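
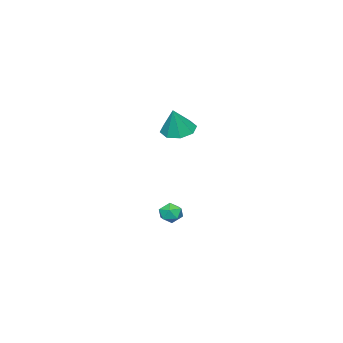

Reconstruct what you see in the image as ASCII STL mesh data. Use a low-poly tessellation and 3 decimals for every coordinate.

solid 
facet normal -0.400 -0.070 -0.914
outer loop
vertex -1.944 -2.235 2.769
vertex -2.794 -2.135 3.133
vertex -2.146 -1.554 2.805
endloop
endfacet
facet normal 0.956 0.279 0.085
outer loop
vertex -1.944 -2.235 2.769
vertex -2.146 -1.554 2.805
vertex -2.166 -2.025 4.567
endloop
endfacet
facet normal -0.399 -0.071 -0.914
outer loop
vertex -2.146 -1.554 2.805
vertex -2.794 -2.135 3.133
vertex -2.728 -1.213 3.033
endloop
endfacet
facet normal 0.556 0.801 0.221
outer loop
vertex -2.146 -1.554 2.805
vertex -2.728 -1.213 3.033
vertex -2.166 -2.025 4.567
endloop
endfacet
facet normal -0.399 -0.071 -0.914
outer loop
vertex -2.728 -1.213 3.033
vertex -2.794 -2.135 3.133
vertex -3.348 -1.413 3.319
endloop
endfacet
facet normal -0.059 0.873 0.484
outer loop
vertex -2.728 -1.213 3.033
vertex -3.348 -1.413 3.319
vertex -2.166 -2.025 4.567
endloop
endfacet
facet normal -0.399 -0.070 -0.914
outer loop
vertex -3.348 -1.413 3.319
vertex -2.794 -2.135 3.133
vertex -3.644 -2.035 3.496
endloop
endfacet
facet normal -0.525 0.455 0.720
outer loop
vertex -3.348 -1.413 3.319
vertex -3.644 -2.035 3.496
vertex -2.166 -2.025 4.567
endloop
endfacet
facet normal -0.399 -0.070 -0.914
outer loop
vertex -3.644 -2.035 3.496
vertex -2.794 -2.135 3.133
vertex -3.441 -2.717 3.46
endloop
endfacet
facet normal -0.572 -0.212 0.792
outer loop
vertex -3.644 -2.035 3.496
vertex -3.441 -2.717 3.46
vertex -2.166 -2.025 4.567
endloop
endfacet
facet normal -0.399 -0.070 -0.914
outer loop
vertex -3.441 -2.717 3.46
vertex -2.794 -2.135 3.133
vertex -2.859 -3.058 3.232
endloop
endfacet
facet normal -0.172 -0.734 0.657
outer loop
vertex -3.441 -2.717 3.46
vertex -2.859 -3.058 3.232
vertex -2.166 -2.025 4.567
endloop
endfacet
facet normal -0.399 -0.070 -0.914
outer loop
vertex -2.859 -3.058 3.232
vertex -2.794 -2.135 3.133
vertex -2.239 -2.858 2.946
endloop
endfacet
facet normal 0.442 -0.806 0.394
outer loop
vertex -2.859 -3.058 3.232
vertex -2.239 -2.858 2.946
vertex -2.166 -2.025 4.567
endloop
endfacet
facet normal -0.400 -0.070 -0.914
outer loop
vertex -2.239 -2.858 2.946
vertex -2.794 -2.135 3.133
vertex -1.944 -2.235 2.769
endloop
endfacet
facet normal 0.909 -0.386 0.157
outer loop
vertex -2.239 -2.858 2.946
vertex -1.944 -2.235 2.769
vertex -2.166 -2.025 4.567
endloop
endfacet
facet normal 0.165 0.409 0.898
outer loop
vertex -3.804 -2.66 -2.72
vertex -3.719 -3.302 -2.443
vertex -3.164 -2.955 -2.703
endloop
endfacet
facet normal 0.380 0.846 0.375
outer loop
vertex -3.804 -2.66 -2.72
vertex -3.164 -2.955 -2.703
vertex -3.376 -2.605 -3.277
endloop
endfacet
facet normal -0.182 0.982 -0.043
outer loop
vertex -3.804 -2.66 -2.72
vertex -3.376 -2.605 -3.277
vertex -4.062 -2.736 -3.371
endloop
endfacet
facet normal -0.745 0.629 0.222
outer loop
vertex -3.804 -2.66 -2.72
vertex -4.062 -2.736 -3.371
vertex -4.273 -3.167 -2.856
endloop
endfacet
facet normal -0.530 0.276 0.802
outer loop
vertex -3.804 -2.66 -2.72
vertex -4.273 -3.167 -2.856
vertex -3.719 -3.302 -2.443
endloop
endfacet
facet normal 0.866 0.499 -0.016
outer loop
vertex -3.376 -2.605 -3.277
vertex -3.164 -2.955 -2.703
vertex -3.027 -3.213 -3.344
endloop
endfacet
facet normal 0.518 -0.207 0.830
outer loop
vertex -3.164 -2.955 -2.703
vertex -3.719 -3.302 -2.443
vertex -3.238 -3.644 -2.829
endloop
endfacet
facet normal -0.606 -0.422 0.675
outer loop
vertex -3.719 -3.302 -2.443
vertex -4.273 -3.167 -2.856
vertex -3.924 -3.775 -2.923
endloop
endfacet
facet normal -0.953 0.151 -0.264
outer loop
vertex -4.273 -3.167 -2.856
vertex -4.062 -2.736 -3.371
vertex -4.136 -3.425 -3.497
endloop
endfacet
facet normal -0.043 0.721 -0.692
outer loop
vertex -4.062 -2.736 -3.371
vertex -3.376 -2.605 -3.277
vertex -3.581 -3.078 -3.757
endloop
endfacet
facet normal 0.745 -0.629 -0.222
outer loop
vertex -3.496 -3.72 -3.48
vertex -3.027 -3.213 -3.344
vertex -3.238 -3.644 -2.829
endloop
endfacet
facet normal 0.182 -0.982 0.043
outer loop
vertex -3.496 -3.72 -3.48
vertex -3.238 -3.644 -2.829
vertex -3.924 -3.775 -2.923
endloop
endfacet
facet normal -0.380 -0.846 -0.375
outer loop
vertex -3.496 -3.72 -3.48
vertex -3.924 -3.775 -2.923
vertex -4.136 -3.425 -3.497
endloop
endfacet
facet normal -0.165 -0.409 -0.898
outer loop
vertex -3.496 -3.72 -3.48
vertex -4.136 -3.425 -3.497
vertex -3.581 -3.078 -3.757
endloop
endfacet
facet normal 0.530 -0.276 -0.802
outer loop
vertex -3.496 -3.72 -3.48
vertex -3.581 -3.078 -3.757
vertex -3.027 -3.213 -3.344
endloop
endfacet
facet normal 0.953 -0.151 0.264
outer loop
vertex -3.238 -3.644 -2.829
vertex -3.027 -3.213 -3.344
vertex -3.164 -2.955 -2.703
endloop
endfacet
facet normal 0.043 -0.721 0.692
outer loop
vertex -3.924 -3.775 -2.923
vertex -3.238 -3.644 -2.829
vertex -3.719 -3.302 -2.443
endloop
endfacet
facet normal -0.866 -0.499 0.016
outer loop
vertex -4.136 -3.425 -3.497
vertex -3.924 -3.775 -2.923
vertex -4.273 -3.167 -2.856
endloop
endfacet
facet normal -0.518 0.207 -0.830
outer loop
vertex -3.581 -3.078 -3.757
vertex -4.136 -3.425 -3.497
vertex -4.062 -2.736 -3.371
endloop
endfacet
facet normal 0.606 0.422 -0.675
outer loop
vertex -3.027 -3.213 -3.344
vertex -3.581 -3.078 -3.757
vertex -3.376 -2.605 -3.277
endloop
endfacet

endsolid


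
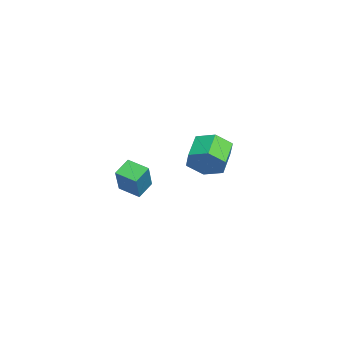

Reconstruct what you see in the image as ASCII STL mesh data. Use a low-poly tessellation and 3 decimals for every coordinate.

solid 
facet normal -0.599 0.099 -0.795
outer loop
vertex 1.973 -2.735 0.087
vertex 2.489 -1.915 -0.2
vertex 2.54 -3.265 -0.406
endloop
endfacet
facet normal -0.511 -0.811 0.285
outer loop
vertex 3.511 -3.425 0.88
vertex 1.973 -2.735 0.087
vertex 2.54 -3.265 -0.406
endloop
endfacet
facet normal -0.600 0.099 -0.794
outer loop
vertex 2.54 -3.265 -0.406
vertex 2.489 -1.915 -0.2
vertex 3.056 -2.446 -0.694
endloop
endfacet
facet normal 0.616 -0.577 -0.537
outer loop
vertex 3.056 -2.446 -0.694
vertex 3.511 -3.425 0.88
vertex 2.54 -3.265 -0.406
endloop
endfacet
facet normal -0.616 0.576 0.537
outer loop
vertex 1.973 -2.735 0.087
vertex 3.46 -2.075 1.086
vertex 2.489 -1.915 -0.2
endloop
endfacet
facet normal -0.511 -0.811 0.285
outer loop
vertex 2.944 -2.894 1.374
vertex 1.973 -2.735 0.087
vertex 3.511 -3.425 0.88
endloop
endfacet
facet normal -0.616 0.577 0.536
outer loop
vertex 2.944 -2.894 1.374
vertex 3.46 -2.075 1.086
vertex 1.973 -2.735 0.087
endloop
endfacet
facet normal 0.511 0.811 -0.285
outer loop
vertex 2.489 -1.915 -0.2
vertex 3.46 -2.075 1.086
vertex 3.056 -2.446 -0.694
endloop
endfacet
facet normal 0.617 -0.576 -0.537
outer loop
vertex 4.027 -2.605 0.593
vertex 3.511 -3.425 0.88
vertex 3.056 -2.446 -0.694
endloop
endfacet
facet normal 0.511 0.811 -0.285
outer loop
vertex 3.056 -2.446 -0.694
vertex 3.46 -2.075 1.086
vertex 4.027 -2.605 0.593
endloop
endfacet
facet normal 0.599 -0.099 0.794
outer loop
vertex 4.027 -2.605 0.593
vertex 2.944 -2.894 1.374
vertex 3.511 -3.425 0.88
endloop
endfacet
facet normal 0.599 -0.098 0.795
outer loop
vertex 3.46 -2.075 1.086
vertex 2.944 -2.894 1.374
vertex 4.027 -2.605 0.593
endloop
endfacet
facet normal 0.837 -0.281 -0.470
outer loop
vertex -0.879 0.629 0.147
vertex -1.364 0.563 -0.678
vertex -0.947 1.392 -0.431
endloop
endfacet
facet normal 0.542 0.538 0.646
outer loop
vertex -0.879 0.629 0.147
vertex -0.947 1.392 -0.431
vertex -2.051 1.022 0.804
endloop
endfacet
facet normal 0.542 0.538 0.646
outer loop
vertex -2.051 1.022 0.804
vertex -0.947 1.392 -0.431
vertex -2.119 1.785 0.226
endloop
endfacet
facet normal -0.837 0.281 0.469
outer loop
vertex -2.051 1.022 0.804
vertex -2.119 1.785 0.226
vertex -2.536 0.957 -0.022
endloop
endfacet
facet normal 0.837 -0.281 -0.469
outer loop
vertex -0.947 1.392 -0.431
vertex -1.364 0.563 -0.678
vertex -1.432 1.326 -1.257
endloop
endfacet
facet normal 0.209 0.957 -0.199
outer loop
vertex -0.947 1.392 -0.431
vertex -1.432 1.326 -1.257
vertex -2.119 1.785 0.226
endloop
endfacet
facet normal 0.210 0.957 -0.199
outer loop
vertex -2.119 1.785 0.226
vertex -1.432 1.326 -1.257
vertex -2.604 1.72 -0.6
endloop
endfacet
facet normal -0.837 0.281 0.469
outer loop
vertex -2.119 1.785 0.226
vertex -2.604 1.72 -0.6
vertex -2.536 0.957 -0.022
endloop
endfacet
facet normal 0.837 -0.282 -0.469
outer loop
vertex -1.432 1.326 -1.257
vertex -1.364 0.563 -0.678
vertex -1.849 0.498 -1.504
endloop
endfacet
facet normal -0.333 0.419 -0.845
outer loop
vertex -1.432 1.326 -1.257
vertex -1.849 0.498 -1.504
vertex -2.604 1.72 -0.6
endloop
endfacet
facet normal -0.333 0.419 -0.845
outer loop
vertex -2.604 1.72 -0.6
vertex -1.849 0.498 -1.504
vertex -3.021 0.891 -0.847
endloop
endfacet
facet normal -0.837 0.281 0.470
outer loop
vertex -2.604 1.72 -0.6
vertex -3.021 0.891 -0.847
vertex -2.536 0.957 -0.022
endloop
endfacet
facet normal 0.837 -0.281 -0.469
outer loop
vertex -1.849 0.498 -1.504
vertex -1.364 0.563 -0.678
vertex -1.781 -0.265 -0.926
endloop
endfacet
facet normal -0.542 -0.538 -0.646
outer loop
vertex -1.849 0.498 -1.504
vertex -1.781 -0.265 -0.926
vertex -3.021 0.891 -0.847
endloop
endfacet
facet normal -0.542 -0.538 -0.646
outer loop
vertex -3.021 0.891 -0.847
vertex -1.781 -0.265 -0.926
vertex -2.953 0.128 -0.269
endloop
endfacet
facet normal -0.837 0.281 0.470
outer loop
vertex -3.021 0.891 -0.847
vertex -2.953 0.128 -0.269
vertex -2.536 0.957 -0.022
endloop
endfacet
facet normal 0.837 -0.281 -0.469
outer loop
vertex -1.781 -0.265 -0.926
vertex -1.364 0.563 -0.678
vertex -1.296 -0.2 -0.1
endloop
endfacet
facet normal -0.210 -0.957 0.199
outer loop
vertex -1.781 -0.265 -0.926
vertex -1.296 -0.2 -0.1
vertex -2.953 0.128 -0.269
endloop
endfacet
facet normal -0.210 -0.957 0.200
outer loop
vertex -2.953 0.128 -0.269
vertex -1.296 -0.2 -0.1
vertex -2.468 0.194 0.557
endloop
endfacet
facet normal -0.837 0.281 0.469
outer loop
vertex -2.953 0.128 -0.269
vertex -2.468 0.194 0.557
vertex -2.536 0.957 -0.022
endloop
endfacet
facet normal 0.837 -0.281 -0.470
outer loop
vertex -1.296 -0.2 -0.1
vertex -1.364 0.563 -0.678
vertex -0.879 0.629 0.147
endloop
endfacet
facet normal 0.333 -0.419 0.845
outer loop
vertex -1.296 -0.2 -0.1
vertex -0.879 0.629 0.147
vertex -2.468 0.194 0.557
endloop
endfacet
facet normal 0.333 -0.420 0.845
outer loop
vertex -2.468 0.194 0.557
vertex -0.879 0.629 0.147
vertex -2.051 1.022 0.804
endloop
endfacet
facet normal -0.837 0.282 0.469
outer loop
vertex -2.468 0.194 0.557
vertex -2.051 1.022 0.804
vertex -2.536 0.957 -0.022
endloop
endfacet

endsolid


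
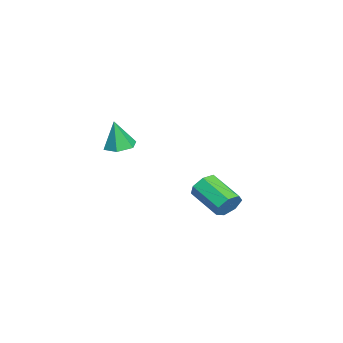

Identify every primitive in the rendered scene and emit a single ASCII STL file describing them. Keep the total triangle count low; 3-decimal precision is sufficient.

solid 
facet normal 0.601 0.693 -0.399
outer loop
vertex -0.79 3.3 -2.741
vertex -1.234 3.295 -3.418
vertex -1.326 3.755 -2.758
endloop
endfacet
facet normal 0.241 0.318 0.917
outer loop
vertex -0.79 3.3 -2.741
vertex -1.326 3.755 -2.758
vertex -1.962 1.949 -1.964
endloop
endfacet
facet normal 0.241 0.318 0.917
outer loop
vertex -1.962 1.949 -1.964
vertex -1.326 3.755 -2.758
vertex -2.498 2.404 -1.981
endloop
endfacet
facet normal -0.601 -0.693 0.398
outer loop
vertex -1.962 1.949 -1.964
vertex -2.498 2.404 -1.981
vertex -2.406 1.945 -2.642
endloop
endfacet
facet normal 0.602 0.692 -0.399
outer loop
vertex -1.326 3.755 -2.758
vertex -1.234 3.295 -3.418
vertex -1.792 3.864 -3.272
endloop
endfacet
facet normal -0.445 0.704 0.553
outer loop
vertex -1.326 3.755 -2.758
vertex -1.792 3.864 -3.272
vertex -2.498 2.404 -1.981
endloop
endfacet
facet normal -0.445 0.704 0.553
outer loop
vertex -2.498 2.404 -1.981
vertex -1.792 3.864 -3.272
vertex -2.964 2.513 -2.495
endloop
endfacet
facet normal -0.601 -0.693 0.398
outer loop
vertex -2.498 2.404 -1.981
vertex -2.964 2.513 -2.495
vertex -2.406 1.945 -2.642
endloop
endfacet
facet normal 0.602 0.692 -0.398
outer loop
vertex -1.792 3.864 -3.272
vertex -1.234 3.295 -3.418
vertex -1.838 3.545 -3.897
endloop
endfacet
facet normal -0.797 0.560 -0.227
outer loop
vertex -1.792 3.864 -3.272
vertex -1.838 3.545 -3.897
vertex -2.964 2.513 -2.495
endloop
endfacet
facet normal -0.797 0.560 -0.227
outer loop
vertex -2.964 2.513 -2.495
vertex -1.838 3.545 -3.897
vertex -3.01 2.194 -3.12
endloop
endfacet
facet normal -0.601 -0.693 0.398
outer loop
vertex -2.964 2.513 -2.495
vertex -3.01 2.194 -3.12
vertex -2.406 1.945 -2.642
endloop
endfacet
facet normal 0.602 0.693 -0.398
outer loop
vertex -1.838 3.545 -3.897
vertex -1.234 3.295 -3.418
vertex -1.429 3.038 -4.161
endloop
endfacet
facet normal -0.548 -0.006 -0.837
outer loop
vertex -1.838 3.545 -3.897
vertex -1.429 3.038 -4.161
vertex -3.01 2.194 -3.12
endloop
endfacet
facet normal -0.548 -0.005 -0.837
outer loop
vertex -3.01 2.194 -3.12
vertex -1.429 3.038 -4.161
vertex -2.602 1.687 -3.384
endloop
endfacet
facet normal -0.601 -0.692 0.399
outer loop
vertex -3.01 2.194 -3.12
vertex -2.602 1.687 -3.384
vertex -2.406 1.945 -2.642
endloop
endfacet
facet normal 0.601 0.693 -0.398
outer loop
vertex -1.429 3.038 -4.161
vertex -1.234 3.295 -3.418
vertex -0.873 2.725 -3.866
endloop
endfacet
facet normal 0.113 -0.567 -0.816
outer loop
vertex -1.429 3.038 -4.161
vertex -0.873 2.725 -3.866
vertex -2.602 1.687 -3.384
endloop
endfacet
facet normal 0.113 -0.567 -0.816
outer loop
vertex -2.602 1.687 -3.384
vertex -0.873 2.725 -3.866
vertex -2.046 1.374 -3.09
endloop
endfacet
facet normal -0.601 -0.692 0.399
outer loop
vertex -2.602 1.687 -3.384
vertex -2.046 1.374 -3.09
vertex -2.406 1.945 -2.642
endloop
endfacet
facet normal 0.601 0.693 -0.398
outer loop
vertex -0.873 2.725 -3.866
vertex -1.234 3.295 -3.418
vertex -0.589 2.842 -3.234
endloop
endfacet
facet normal 0.689 -0.702 -0.180
outer loop
vertex -0.873 2.725 -3.866
vertex -0.589 2.842 -3.234
vertex -2.046 1.374 -3.09
endloop
endfacet
facet normal 0.689 -0.702 -0.181
outer loop
vertex -2.046 1.374 -3.09
vertex -0.589 2.842 -3.234
vertex -1.761 1.491 -2.457
endloop
endfacet
facet normal -0.602 -0.692 0.399
outer loop
vertex -2.046 1.374 -3.09
vertex -1.761 1.491 -2.457
vertex -2.406 1.945 -2.642
endloop
endfacet
facet normal 0.601 0.693 -0.399
outer loop
vertex -0.589 2.842 -3.234
vertex -1.234 3.295 -3.418
vertex -0.79 3.3 -2.741
endloop
endfacet
facet normal 0.746 -0.308 0.590
outer loop
vertex -0.589 2.842 -3.234
vertex -0.79 3.3 -2.741
vertex -1.761 1.491 -2.457
endloop
endfacet
facet normal 0.746 -0.308 0.590
outer loop
vertex -1.761 1.491 -2.457
vertex -0.79 3.3 -2.741
vertex -1.962 1.949 -1.964
endloop
endfacet
facet normal -0.602 -0.693 0.398
outer loop
vertex -1.761 1.491 -2.457
vertex -1.962 1.949 -1.964
vertex -2.406 1.945 -2.642
endloop
endfacet
facet normal -0.029 0.163 -0.986
outer loop
vertex 2.945 -0.68 2.218
vertex 2.527 -1.343 2.121
vertex 2.155 -0.657 2.245
endloop
endfacet
facet normal 0.043 0.838 0.544
outer loop
vertex 2.945 -0.68 2.218
vertex 2.155 -0.657 2.245
vertex 2.573 -1.597 3.659
endloop
endfacet
facet normal -0.029 0.162 -0.986
outer loop
vertex 2.155 -0.657 2.245
vertex 2.527 -1.343 2.121
vertex 1.738 -1.321 2.148
endloop
endfacet
facet normal -0.765 0.408 0.498
outer loop
vertex 2.155 -0.657 2.245
vertex 1.738 -1.321 2.148
vertex 2.573 -1.597 3.659
endloop
endfacet
facet normal -0.029 0.162 -0.986
outer loop
vertex 1.738 -1.321 2.148
vertex 2.527 -1.343 2.121
vertex 2.109 -2.007 2.024
endloop
endfacet
facet normal -0.796 -0.494 0.350
outer loop
vertex 1.738 -1.321 2.148
vertex 2.109 -2.007 2.024
vertex 2.573 -1.597 3.659
endloop
endfacet
facet normal -0.030 0.163 -0.986
outer loop
vertex 2.109 -2.007 2.024
vertex 2.527 -1.343 2.121
vertex 2.898 -2.029 1.996
endloop
endfacet
facet normal -0.018 -0.969 0.248
outer loop
vertex 2.109 -2.007 2.024
vertex 2.898 -2.029 1.996
vertex 2.573 -1.597 3.659
endloop
endfacet
facet normal -0.030 0.163 -0.986
outer loop
vertex 2.898 -2.029 1.996
vertex 2.527 -1.343 2.121
vertex 3.316 -1.366 2.093
endloop
endfacet
facet normal 0.788 -0.540 0.294
outer loop
vertex 2.898 -2.029 1.996
vertex 3.316 -1.366 2.093
vertex 2.573 -1.597 3.659
endloop
endfacet
facet normal -0.030 0.163 -0.986
outer loop
vertex 3.316 -1.366 2.093
vertex 2.527 -1.343 2.121
vertex 2.945 -0.68 2.218
endloop
endfacet
facet normal 0.820 0.363 0.443
outer loop
vertex 3.316 -1.366 2.093
vertex 2.945 -0.68 2.218
vertex 2.573 -1.597 3.659
endloop
endfacet

endsolid


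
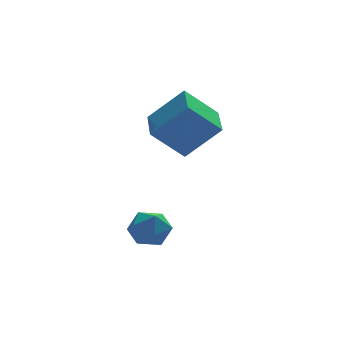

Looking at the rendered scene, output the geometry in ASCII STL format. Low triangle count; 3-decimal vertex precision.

solid 
facet normal -0.719 0.061 0.692
outer loop
vertex 3.42 -2.288 4.15
vertex 3.718 -0.767 4.325
vertex 2.251 -1.915 2.902
endloop
endfacet
facet normal -0.191 -0.975 -0.112
outer loop
vertex 3.402 -2.013 1.795
vertex 3.42 -2.288 4.15
vertex 2.251 -1.915 2.902
endloop
endfacet
facet normal -0.719 0.061 0.692
outer loop
vertex 2.251 -1.915 2.902
vertex 3.718 -0.767 4.325
vertex 2.549 -0.394 3.077
endloop
endfacet
facet normal -0.668 0.213 -0.713
outer loop
vertex 2.549 -0.394 3.077
vertex 3.402 -2.013 1.795
vertex 2.251 -1.915 2.902
endloop
endfacet
facet normal 0.668 -0.213 0.713
outer loop
vertex 3.42 -2.288 4.15
vertex 4.869 -0.865 3.218
vertex 3.718 -0.767 4.325
endloop
endfacet
facet normal -0.191 -0.975 -0.112
outer loop
vertex 4.571 -2.386 3.043
vertex 3.42 -2.288 4.15
vertex 3.402 -2.013 1.795
endloop
endfacet
facet normal 0.668 -0.213 0.713
outer loop
vertex 4.571 -2.386 3.043
vertex 4.869 -0.865 3.218
vertex 3.42 -2.288 4.15
endloop
endfacet
facet normal 0.191 0.975 0.112
outer loop
vertex 3.718 -0.767 4.325
vertex 4.869 -0.865 3.218
vertex 2.549 -0.394 3.077
endloop
endfacet
facet normal -0.668 0.213 -0.713
outer loop
vertex 3.7 -0.492 1.97
vertex 3.402 -2.013 1.795
vertex 2.549 -0.394 3.077
endloop
endfacet
facet normal 0.191 0.975 0.112
outer loop
vertex 2.549 -0.394 3.077
vertex 4.869 -0.865 3.218
vertex 3.7 -0.492 1.97
endloop
endfacet
facet normal 0.719 -0.061 -0.692
outer loop
vertex 3.7 -0.492 1.97
vertex 4.571 -2.386 3.043
vertex 3.402 -2.013 1.795
endloop
endfacet
facet normal 0.719 -0.061 -0.692
outer loop
vertex 4.869 -0.865 3.218
vertex 4.571 -2.386 3.043
vertex 3.7 -0.492 1.97
endloop
endfacet
facet normal 0.195 0.256 0.947
outer loop
vertex 1.445 -3.524 0.137
vertex 1.839 -4.211 0.242
vertex 2.229 -3.562 -0.014
endloop
endfacet
facet normal 0.143 0.834 0.533
outer loop
vertex 1.445 -3.524 0.137
vertex 2.229 -3.562 -0.014
vertex 1.746 -3.163 -0.509
endloop
endfacet
facet normal -0.503 0.833 0.231
outer loop
vertex 1.445 -3.524 0.137
vertex 1.746 -3.163 -0.509
vertex 1.057 -3.565 -0.56
endloop
endfacet
facet normal -0.852 0.253 0.459
outer loop
vertex 1.445 -3.524 0.137
vertex 1.057 -3.565 -0.56
vertex 1.115 -4.213 -0.095
endloop
endfacet
facet normal -0.420 -0.103 0.902
outer loop
vertex 1.445 -3.524 0.137
vertex 1.115 -4.213 -0.095
vertex 1.839 -4.211 0.242
endloop
endfacet
facet normal 0.629 0.777 0.012
outer loop
vertex 1.746 -3.163 -0.509
vertex 2.229 -3.562 -0.014
vertex 2.325 -3.627 -0.805
endloop
endfacet
facet normal 0.713 -0.159 0.683
outer loop
vertex 2.229 -3.562 -0.014
vertex 1.839 -4.211 0.242
vertex 2.383 -4.275 -0.34
endloop
endfacet
facet normal -0.282 -0.741 0.610
outer loop
vertex 1.839 -4.211 0.242
vertex 1.115 -4.213 -0.095
vertex 1.694 -4.677 -0.391
endloop
endfacet
facet normal -0.981 -0.164 -0.106
outer loop
vertex 1.115 -4.213 -0.095
vertex 1.057 -3.565 -0.56
vertex 1.211 -4.278 -0.886
endloop
endfacet
facet normal -0.417 0.775 -0.475
outer loop
vertex 1.057 -3.565 -0.56
vertex 1.746 -3.163 -0.509
vertex 1.601 -3.629 -1.142
endloop
endfacet
facet normal 0.852 -0.253 -0.459
outer loop
vertex 1.995 -4.316 -1.037
vertex 2.325 -3.627 -0.805
vertex 2.383 -4.275 -0.34
endloop
endfacet
facet normal 0.503 -0.833 -0.231
outer loop
vertex 1.995 -4.316 -1.037
vertex 2.383 -4.275 -0.34
vertex 1.694 -4.677 -0.391
endloop
endfacet
facet normal -0.143 -0.834 -0.533
outer loop
vertex 1.995 -4.316 -1.037
vertex 1.694 -4.677 -0.391
vertex 1.211 -4.278 -0.886
endloop
endfacet
facet normal -0.195 -0.256 -0.947
outer loop
vertex 1.995 -4.316 -1.037
vertex 1.211 -4.278 -0.886
vertex 1.601 -3.629 -1.142
endloop
endfacet
facet normal 0.420 0.103 -0.902
outer loop
vertex 1.995 -4.316 -1.037
vertex 1.601 -3.629 -1.142
vertex 2.325 -3.627 -0.805
endloop
endfacet
facet normal 0.981 0.164 0.106
outer loop
vertex 2.383 -4.275 -0.34
vertex 2.325 -3.627 -0.805
vertex 2.229 -3.562 -0.014
endloop
endfacet
facet normal 0.417 -0.775 0.475
outer loop
vertex 1.694 -4.677 -0.391
vertex 2.383 -4.275 -0.34
vertex 1.839 -4.211 0.242
endloop
endfacet
facet normal -0.629 -0.777 -0.012
outer loop
vertex 1.211 -4.278 -0.886
vertex 1.694 -4.677 -0.391
vertex 1.115 -4.213 -0.095
endloop
endfacet
facet normal -0.713 0.159 -0.683
outer loop
vertex 1.601 -3.629 -1.142
vertex 1.211 -4.278 -0.886
vertex 1.057 -3.565 -0.56
endloop
endfacet
facet normal 0.282 0.741 -0.610
outer loop
vertex 2.325 -3.627 -0.805
vertex 1.601 -3.629 -1.142
vertex 1.746 -3.163 -0.509
endloop
endfacet

endsolid


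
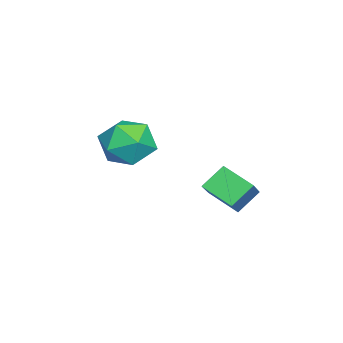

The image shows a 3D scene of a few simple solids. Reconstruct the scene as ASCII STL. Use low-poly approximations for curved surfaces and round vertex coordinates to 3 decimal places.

solid 
facet normal -0.528 0.552 0.646
outer loop
vertex -2.186 3.031 -2.391
vertex -1.676 4.148 -2.928
vertex -3.181 3.076 -3.242
endloop
endfacet
facet normal -0.381 -0.833 0.401
outer loop
vertex -2.584 2.452 -3.972
vertex -2.186 3.031 -2.391
vertex -3.181 3.076 -3.242
endloop
endfacet
facet normal -0.528 0.552 0.646
outer loop
vertex -3.181 3.076 -3.242
vertex -1.676 4.148 -2.928
vertex -2.67 4.193 -3.779
endloop
endfacet
facet normal -0.759 0.035 -0.650
outer loop
vertex -2.67 4.193 -3.779
vertex -2.584 2.452 -3.972
vertex -3.181 3.076 -3.242
endloop
endfacet
facet normal 0.759 -0.034 0.650
outer loop
vertex -2.186 3.031 -2.391
vertex -1.079 3.524 -3.658
vertex -1.676 4.148 -2.928
endloop
endfacet
facet normal -0.381 -0.833 0.401
outer loop
vertex -1.59 2.407 -3.121
vertex -2.186 3.031 -2.391
vertex -2.584 2.452 -3.972
endloop
endfacet
facet normal 0.759 -0.035 0.650
outer loop
vertex -1.59 2.407 -3.121
vertex -1.079 3.524 -3.658
vertex -2.186 3.031 -2.391
endloop
endfacet
facet normal 0.381 0.833 -0.401
outer loop
vertex -1.676 4.148 -2.928
vertex -1.079 3.524 -3.658
vertex -2.67 4.193 -3.779
endloop
endfacet
facet normal -0.760 0.034 -0.650
outer loop
vertex -2.074 3.569 -4.509
vertex -2.584 2.452 -3.972
vertex -2.67 4.193 -3.779
endloop
endfacet
facet normal 0.381 0.833 -0.401
outer loop
vertex -2.67 4.193 -3.779
vertex -1.079 3.524 -3.658
vertex -2.074 3.569 -4.509
endloop
endfacet
facet normal 0.528 -0.552 -0.646
outer loop
vertex -2.074 3.569 -4.509
vertex -1.59 2.407 -3.121
vertex -2.584 2.452 -3.972
endloop
endfacet
facet normal 0.527 -0.552 -0.646
outer loop
vertex -1.079 3.524 -3.658
vertex -1.59 2.407 -3.121
vertex -2.074 3.569 -4.509
endloop
endfacet
facet normal -0.479 0.849 0.223
outer loop
vertex -2.867 0.623 -2.181
vertex -3.825 0.048 -2.049
vertex -3.138 0.205 -1.172
endloop
endfacet
facet normal 0.206 0.883 0.421
outer loop
vertex -2.867 0.623 -2.181
vertex -3.138 0.205 -1.172
vertex -2.078 0.135 -1.544
endloop
endfacet
facet normal 0.609 0.777 -0.159
outer loop
vertex -2.867 0.623 -2.181
vertex -2.078 0.135 -1.544
vertex -2.111 -0.066 -2.65
endloop
endfacet
facet normal 0.173 0.677 -0.715
outer loop
vertex -2.867 0.623 -2.181
vertex -2.111 -0.066 -2.65
vertex -3.191 -0.119 -2.962
endloop
endfacet
facet normal -0.499 0.722 -0.479
outer loop
vertex -2.867 0.623 -2.181
vertex -3.191 -0.119 -2.962
vertex -3.825 0.048 -2.049
endloop
endfacet
facet normal 0.331 0.349 0.877
outer loop
vertex -2.078 0.135 -1.544
vertex -3.138 0.205 -1.172
vertex -2.549 -0.741 -1.018
endloop
endfacet
facet normal -0.777 0.294 0.556
outer loop
vertex -3.138 0.205 -1.172
vertex -3.825 0.048 -2.049
vertex -3.629 -0.794 -1.33
endloop
endfacet
facet normal -0.811 0.088 -0.579
outer loop
vertex -3.825 0.048 -2.049
vertex -3.191 -0.119 -2.962
vertex -3.662 -0.995 -2.436
endloop
endfacet
facet normal 0.277 0.016 -0.961
outer loop
vertex -3.191 -0.119 -2.962
vertex -2.111 -0.066 -2.65
vertex -2.602 -1.065 -2.808
endloop
endfacet
facet normal 0.982 0.176 -0.061
outer loop
vertex -2.111 -0.066 -2.65
vertex -2.078 0.135 -1.544
vertex -1.915 -0.908 -1.931
endloop
endfacet
facet normal -0.173 -0.677 0.715
outer loop
vertex -2.873 -1.483 -1.799
vertex -2.549 -0.741 -1.018
vertex -3.629 -0.794 -1.33
endloop
endfacet
facet normal -0.609 -0.777 0.159
outer loop
vertex -2.873 -1.483 -1.799
vertex -3.629 -0.794 -1.33
vertex -3.662 -0.995 -2.436
endloop
endfacet
facet normal -0.206 -0.883 -0.421
outer loop
vertex -2.873 -1.483 -1.799
vertex -3.662 -0.995 -2.436
vertex -2.602 -1.065 -2.808
endloop
endfacet
facet normal 0.479 -0.849 -0.223
outer loop
vertex -2.873 -1.483 -1.799
vertex -2.602 -1.065 -2.808
vertex -1.915 -0.908 -1.931
endloop
endfacet
facet normal 0.499 -0.722 0.479
outer loop
vertex -2.873 -1.483 -1.799
vertex -1.915 -0.908 -1.931
vertex -2.549 -0.741 -1.018
endloop
endfacet
facet normal -0.277 -0.016 0.961
outer loop
vertex -3.629 -0.794 -1.33
vertex -2.549 -0.741 -1.018
vertex -3.138 0.205 -1.172
endloop
endfacet
facet normal -0.982 -0.176 0.061
outer loop
vertex -3.662 -0.995 -2.436
vertex -3.629 -0.794 -1.33
vertex -3.825 0.048 -2.049
endloop
endfacet
facet normal -0.331 -0.349 -0.877
outer loop
vertex -2.602 -1.065 -2.808
vertex -3.662 -0.995 -2.436
vertex -3.191 -0.119 -2.962
endloop
endfacet
facet normal 0.777 -0.294 -0.556
outer loop
vertex -1.915 -0.908 -1.931
vertex -2.602 -1.065 -2.808
vertex -2.111 -0.066 -2.65
endloop
endfacet
facet normal 0.811 -0.088 0.579
outer loop
vertex -2.549 -0.741 -1.018
vertex -1.915 -0.908 -1.931
vertex -2.078 0.135 -1.544
endloop
endfacet

endsolid


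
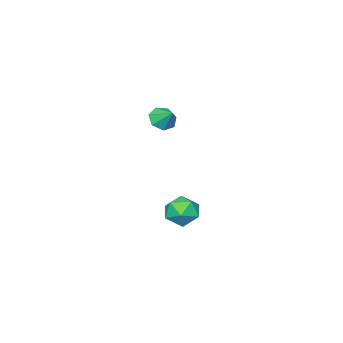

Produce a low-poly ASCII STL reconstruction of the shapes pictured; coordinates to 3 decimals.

solid 
facet normal -0.164 -0.757 -0.633
outer loop
vertex 4.173 1.34 2.937
vertex 3.612 1.725 2.622
vertex 4.339 1.722 2.437
endloop
endfacet
facet normal 0.893 0.161 0.420
outer loop
vertex 4.173 1.34 2.937
vertex 4.339 1.722 2.437
vertex 3.788 2.535 3.298
endloop
endfacet
facet normal -0.164 -0.757 -0.632
outer loop
vertex 4.339 1.722 2.437
vertex 3.612 1.725 2.622
vertex 3.957 2.106 2.076
endloop
endfacet
facet normal 0.758 0.641 -0.120
outer loop
vertex 4.339 1.722 2.437
vertex 3.957 2.106 2.076
vertex 3.788 2.535 3.298
endloop
endfacet
facet normal -0.164 -0.757 -0.632
outer loop
vertex 3.957 2.106 2.076
vertex 3.612 1.725 2.622
vertex 3.316 2.203 2.126
endloop
endfacet
facet normal 0.118 0.942 -0.314
outer loop
vertex 3.957 2.106 2.076
vertex 3.316 2.203 2.126
vertex 3.788 2.535 3.298
endloop
endfacet
facet normal -0.163 -0.757 -0.632
outer loop
vertex 3.316 2.203 2.126
vertex 3.612 1.725 2.622
vertex 2.897 1.94 2.549
endloop
endfacet
facet normal -0.545 0.838 -0.018
outer loop
vertex 3.316 2.203 2.126
vertex 2.897 1.94 2.549
vertex 3.788 2.535 3.298
endloop
endfacet
facet normal -0.163 -0.758 -0.632
outer loop
vertex 2.897 1.94 2.549
vertex 3.612 1.725 2.622
vertex 3.017 1.515 3.028
endloop
endfacet
facet normal -0.732 0.409 0.546
outer loop
vertex 2.897 1.94 2.549
vertex 3.017 1.515 3.028
vertex 3.788 2.535 3.298
endloop
endfacet
facet normal -0.164 -0.757 -0.632
outer loop
vertex 3.017 1.515 3.028
vertex 3.612 1.725 2.622
vertex 3.585 1.248 3.2
endloop
endfacet
facet normal -0.301 -0.025 0.953
outer loop
vertex 3.017 1.515 3.028
vertex 3.585 1.248 3.2
vertex 3.788 2.535 3.298
endloop
endfacet
facet normal -0.164 -0.757 -0.632
outer loop
vertex 3.585 1.248 3.2
vertex 3.612 1.725 2.622
vertex 4.173 1.34 2.937
endloop
endfacet
facet normal 0.422 -0.135 0.896
outer loop
vertex 3.585 1.248 3.2
vertex 4.173 1.34 2.937
vertex 3.788 2.535 3.298
endloop
endfacet
facet normal 0.417 0.862 -0.288
outer loop
vertex 3.008 2.479 -4.677
vertex 2.407 2.986 -4.028
vertex 3.319 2.648 -3.721
endloop
endfacet
facet normal 0.881 0.324 -0.344
outer loop
vertex 3.008 2.479 -4.677
vertex 3.319 2.648 -3.721
vertex 3.482 1.741 -4.157
endloop
endfacet
facet normal 0.601 -0.165 -0.782
outer loop
vertex 3.008 2.479 -4.677
vertex 3.482 1.741 -4.157
vertex 2.671 1.518 -4.734
endloop
endfacet
facet normal -0.037 0.072 -0.997
outer loop
vertex 3.008 2.479 -4.677
vertex 2.671 1.518 -4.734
vertex 2.006 2.288 -4.654
endloop
endfacet
facet normal -0.151 0.707 -0.691
outer loop
vertex 3.008 2.479 -4.677
vertex 2.006 2.288 -4.654
vertex 2.407 2.986 -4.028
endloop
endfacet
facet normal 0.953 0.027 0.301
outer loop
vertex 3.482 1.741 -4.157
vertex 3.319 2.648 -3.721
vertex 3.174 1.792 -3.186
endloop
endfacet
facet normal 0.201 0.898 0.391
outer loop
vertex 3.319 2.648 -3.721
vertex 2.407 2.986 -4.028
vertex 2.509 2.562 -3.106
endloop
endfacet
facet normal -0.717 0.646 -0.261
outer loop
vertex 2.407 2.986 -4.028
vertex 2.006 2.288 -4.654
vertex 1.698 2.339 -3.683
endloop
endfacet
facet normal -0.533 -0.382 -0.755
outer loop
vertex 2.006 2.288 -4.654
vertex 2.671 1.518 -4.734
vertex 1.861 1.432 -4.119
endloop
endfacet
facet normal 0.500 -0.765 -0.407
outer loop
vertex 2.671 1.518 -4.734
vertex 3.482 1.741 -4.157
vertex 2.773 1.094 -3.812
endloop
endfacet
facet normal 0.037 -0.072 0.997
outer loop
vertex 2.172 1.601 -3.163
vertex 3.174 1.792 -3.186
vertex 2.509 2.562 -3.106
endloop
endfacet
facet normal -0.601 0.165 0.782
outer loop
vertex 2.172 1.601 -3.163
vertex 2.509 2.562 -3.106
vertex 1.698 2.339 -3.683
endloop
endfacet
facet normal -0.881 -0.324 0.344
outer loop
vertex 2.172 1.601 -3.163
vertex 1.698 2.339 -3.683
vertex 1.861 1.432 -4.119
endloop
endfacet
facet normal -0.417 -0.862 0.288
outer loop
vertex 2.172 1.601 -3.163
vertex 1.861 1.432 -4.119
vertex 2.773 1.094 -3.812
endloop
endfacet
facet normal 0.151 -0.707 0.691
outer loop
vertex 2.172 1.601 -3.163
vertex 2.773 1.094 -3.812
vertex 3.174 1.792 -3.186
endloop
endfacet
facet normal 0.533 0.382 0.755
outer loop
vertex 2.509 2.562 -3.106
vertex 3.174 1.792 -3.186
vertex 3.319 2.648 -3.721
endloop
endfacet
facet normal -0.500 0.765 0.407
outer loop
vertex 1.698 2.339 -3.683
vertex 2.509 2.562 -3.106
vertex 2.407 2.986 -4.028
endloop
endfacet
facet normal -0.953 -0.027 -0.301
outer loop
vertex 1.861 1.432 -4.119
vertex 1.698 2.339 -3.683
vertex 2.006 2.288 -4.654
endloop
endfacet
facet normal -0.201 -0.898 -0.391
outer loop
vertex 2.773 1.094 -3.812
vertex 1.861 1.432 -4.119
vertex 2.671 1.518 -4.734
endloop
endfacet
facet normal 0.717 -0.646 0.261
outer loop
vertex 3.174 1.792 -3.186
vertex 2.773 1.094 -3.812
vertex 3.482 1.741 -4.157
endloop
endfacet

endsolid


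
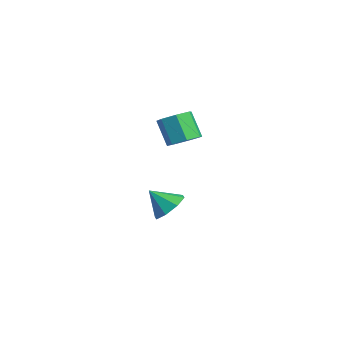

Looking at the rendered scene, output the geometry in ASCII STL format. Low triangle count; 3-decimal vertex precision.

solid 
facet normal 0.585 0.072 -0.808
outer loop
vertex -0.786 2.714 1.497
vertex -1.267 2.287 1.111
vertex -1.259 3.034 1.183
endloop
endfacet
facet normal 0.362 0.868 0.340
outer loop
vertex -0.786 2.714 1.497
vertex -1.259 3.034 1.183
vertex -1.553 2.62 2.555
endloop
endfacet
facet normal 0.361 0.869 0.339
outer loop
vertex -1.553 2.62 2.555
vertex -1.259 3.034 1.183
vertex -2.025 2.939 2.241
endloop
endfacet
facet normal -0.586 -0.072 0.807
outer loop
vertex -1.553 2.62 2.555
vertex -2.025 2.939 2.241
vertex -2.033 2.193 2.169
endloop
endfacet
facet normal 0.585 0.072 -0.808
outer loop
vertex -1.259 3.034 1.183
vertex -1.267 2.287 1.111
vertex -1.737 2.791 0.815
endloop
endfacet
facet normal -0.343 0.925 -0.165
outer loop
vertex -1.259 3.034 1.183
vertex -1.737 2.791 0.815
vertex -2.025 2.939 2.241
endloop
endfacet
facet normal -0.342 0.925 -0.165
outer loop
vertex -2.025 2.939 2.241
vertex -1.737 2.791 0.815
vertex -2.504 2.696 1.873
endloop
endfacet
facet normal -0.585 -0.072 0.808
outer loop
vertex -2.025 2.939 2.241
vertex -2.504 2.696 1.873
vertex -2.033 2.193 2.169
endloop
endfacet
facet normal 0.585 0.072 -0.808
outer loop
vertex -1.737 2.791 0.815
vertex -1.267 2.287 1.111
vertex -1.861 2.169 0.67
endloop
endfacet
facet normal -0.788 0.284 -0.546
outer loop
vertex -1.737 2.791 0.815
vertex -1.861 2.169 0.67
vertex -2.504 2.696 1.873
endloop
endfacet
facet normal -0.788 0.285 -0.546
outer loop
vertex -2.504 2.696 1.873
vertex -1.861 2.169 0.67
vertex -2.628 2.074 1.727
endloop
endfacet
facet normal -0.585 -0.073 0.808
outer loop
vertex -2.504 2.696 1.873
vertex -2.628 2.074 1.727
vertex -2.033 2.193 2.169
endloop
endfacet
facet normal 0.585 0.071 -0.808
outer loop
vertex -1.861 2.169 0.67
vertex -1.267 2.287 1.111
vertex -1.538 1.636 0.857
endloop
endfacet
facet normal -0.640 -0.569 -0.516
outer loop
vertex -1.861 2.169 0.67
vertex -1.538 1.636 0.857
vertex -2.628 2.074 1.727
endloop
endfacet
facet normal -0.640 -0.571 -0.514
outer loop
vertex -2.628 2.074 1.727
vertex -1.538 1.636 0.857
vertex -2.304 1.542 1.915
endloop
endfacet
facet normal -0.586 -0.071 0.807
outer loop
vertex -2.628 2.074 1.727
vertex -2.304 1.542 1.915
vertex -2.033 2.193 2.169
endloop
endfacet
facet normal 0.584 0.072 -0.808
outer loop
vertex -1.538 1.636 0.857
vertex -1.267 2.287 1.111
vertex -1.01 1.593 1.235
endloop
endfacet
facet normal -0.012 -0.995 -0.097
outer loop
vertex -1.538 1.636 0.857
vertex -1.01 1.593 1.235
vertex -2.304 1.542 1.915
endloop
endfacet
facet normal -0.012 -0.995 -0.097
outer loop
vertex -2.304 1.542 1.915
vertex -1.01 1.593 1.235
vertex -1.777 1.499 2.293
endloop
endfacet
facet normal -0.585 -0.072 0.808
outer loop
vertex -2.304 1.542 1.915
vertex -1.777 1.499 2.293
vertex -2.033 2.193 2.169
endloop
endfacet
facet normal 0.585 0.072 -0.808
outer loop
vertex -1.01 1.593 1.235
vertex -1.267 2.287 1.111
vertex -0.676 2.073 1.52
endloop
endfacet
facet normal 0.627 -0.671 0.395
outer loop
vertex -1.01 1.593 1.235
vertex -0.676 2.073 1.52
vertex -1.777 1.499 2.293
endloop
endfacet
facet normal 0.627 -0.672 0.394
outer loop
vertex -1.777 1.499 2.293
vertex -0.676 2.073 1.52
vertex -1.442 1.979 2.578
endloop
endfacet
facet normal -0.585 -0.071 0.808
outer loop
vertex -1.777 1.499 2.293
vertex -1.442 1.979 2.578
vertex -2.033 2.193 2.169
endloop
endfacet
facet normal 0.585 0.071 -0.808
outer loop
vertex -0.676 2.073 1.52
vertex -1.267 2.287 1.111
vertex -0.786 2.714 1.497
endloop
endfacet
facet normal 0.793 0.157 0.588
outer loop
vertex -0.676 2.073 1.52
vertex -0.786 2.714 1.497
vertex -1.442 1.979 2.578
endloop
endfacet
facet normal 0.793 0.158 0.589
outer loop
vertex -1.442 1.979 2.578
vertex -0.786 2.714 1.497
vertex -1.553 2.62 2.555
endloop
endfacet
facet normal -0.585 -0.072 0.808
outer loop
vertex -1.442 1.979 2.578
vertex -1.553 2.62 2.555
vertex -2.033 2.193 2.169
endloop
endfacet
facet normal 0.475 0.537 -0.698
outer loop
vertex -1.981 1.779 -3.437
vertex -2.67 2.287 -3.515
vertex -1.962 2.294 -3.028
endloop
endfacet
facet normal 0.477 -0.557 0.679
outer loop
vertex -1.981 1.779 -3.437
vertex -1.962 2.294 -3.028
vertex -3.25 1.633 -2.665
endloop
endfacet
facet normal 0.475 0.536 -0.698
outer loop
vertex -1.962 2.294 -3.028
vertex -2.67 2.287 -3.515
vertex -2.357 2.805 -2.904
endloop
endfacet
facet normal 0.279 -0.017 0.960
outer loop
vertex -1.962 2.294 -3.028
vertex -2.357 2.805 -2.904
vertex -3.25 1.633 -2.665
endloop
endfacet
facet normal 0.475 0.536 -0.698
outer loop
vertex -2.357 2.805 -2.904
vertex -2.67 2.287 -3.515
vertex -2.936 3.013 -3.138
endloop
endfacet
facet normal -0.234 0.362 0.902
outer loop
vertex -2.357 2.805 -2.904
vertex -2.936 3.013 -3.138
vertex -3.25 1.633 -2.665
endloop
endfacet
facet normal 0.476 0.536 -0.697
outer loop
vertex -2.936 3.013 -3.138
vertex -2.67 2.287 -3.515
vertex -3.359 2.796 -3.594
endloop
endfacet
facet normal -0.763 0.358 0.538
outer loop
vertex -2.936 3.013 -3.138
vertex -3.359 2.796 -3.594
vertex -3.25 1.633 -2.665
endloop
endfacet
facet normal 0.476 0.536 -0.698
outer loop
vertex -3.359 2.796 -3.594
vertex -2.67 2.287 -3.515
vertex -3.379 2.281 -4.003
endloop
endfacet
facet normal -0.996 -0.027 0.083
outer loop
vertex -3.359 2.796 -3.594
vertex -3.379 2.281 -4.003
vertex -3.25 1.633 -2.665
endloop
endfacet
facet normal 0.475 0.537 -0.697
outer loop
vertex -3.379 2.281 -4.003
vertex -2.67 2.287 -3.515
vertex -2.983 1.77 -4.127
endloop
endfacet
facet normal -0.797 -0.570 -0.199
outer loop
vertex -3.379 2.281 -4.003
vertex -2.983 1.77 -4.127
vertex -3.25 1.633 -2.665
endloop
endfacet
facet normal 0.476 0.537 -0.697
outer loop
vertex -2.983 1.77 -4.127
vertex -2.67 2.287 -3.515
vertex -2.404 1.562 -3.892
endloop
endfacet
facet normal -0.284 -0.949 -0.141
outer loop
vertex -2.983 1.77 -4.127
vertex -2.404 1.562 -3.892
vertex -3.25 1.633 -2.665
endloop
endfacet
facet normal 0.475 0.537 -0.697
outer loop
vertex -2.404 1.562 -3.892
vertex -2.67 2.287 -3.515
vertex -1.981 1.779 -3.437
endloop
endfacet
facet normal 0.244 -0.944 0.223
outer loop
vertex -2.404 1.562 -3.892
vertex -1.981 1.779 -3.437
vertex -3.25 1.633 -2.665
endloop
endfacet

endsolid


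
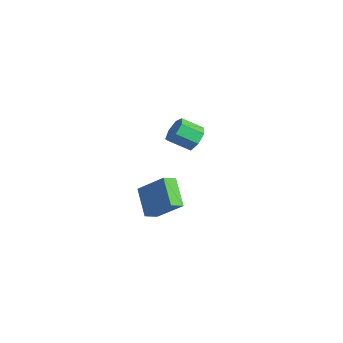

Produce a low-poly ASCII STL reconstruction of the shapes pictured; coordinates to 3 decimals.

solid 
facet normal 0.344 0.774 -0.531
outer loop
vertex -2.37 3.929 2.089
vertex -3.196 4.19 1.934
vertex -2.666 4.412 2.601
endloop
endfacet
facet normal 0.855 -0.025 0.518
outer loop
vertex -2.37 3.929 2.089
vertex -2.666 4.412 2.601
vertex -2.858 2.829 2.841
endloop
endfacet
facet normal 0.855 -0.025 0.518
outer loop
vertex -2.858 2.829 2.841
vertex -2.666 4.412 2.601
vertex -3.155 3.311 3.354
endloop
endfacet
facet normal -0.344 -0.775 0.529
outer loop
vertex -2.858 2.829 2.841
vertex -3.155 3.311 3.354
vertex -3.684 3.09 2.686
endloop
endfacet
facet normal 0.343 0.775 -0.531
outer loop
vertex -2.666 4.412 2.601
vertex -3.196 4.19 1.934
vertex -3.362 4.727 2.611
endloop
endfacet
facet normal 0.229 0.478 0.848
outer loop
vertex -2.666 4.412 2.601
vertex -3.362 4.727 2.611
vertex -3.155 3.311 3.354
endloop
endfacet
facet normal 0.230 0.478 0.848
outer loop
vertex -3.155 3.311 3.354
vertex -3.362 4.727 2.611
vertex -3.85 3.627 3.364
endloop
endfacet
facet normal -0.345 -0.775 0.529
outer loop
vertex -3.155 3.311 3.354
vertex -3.85 3.627 3.364
vertex -3.684 3.09 2.686
endloop
endfacet
facet normal 0.344 0.775 -0.530
outer loop
vertex -3.362 4.727 2.611
vertex -3.196 4.19 1.934
vertex -3.932 4.638 2.111
endloop
endfacet
facet normal -0.569 0.621 0.538
outer loop
vertex -3.362 4.727 2.611
vertex -3.932 4.638 2.111
vertex -3.85 3.627 3.364
endloop
endfacet
facet normal -0.569 0.622 0.539
outer loop
vertex -3.85 3.627 3.364
vertex -3.932 4.638 2.111
vertex -4.421 3.538 2.864
endloop
endfacet
facet normal -0.343 -0.775 0.530
outer loop
vertex -3.85 3.627 3.364
vertex -4.421 3.538 2.864
vertex -3.684 3.09 2.686
endloop
endfacet
facet normal 0.344 0.775 -0.530
outer loop
vertex -3.932 4.638 2.111
vertex -3.196 4.19 1.934
vertex -3.948 4.212 1.477
endloop
endfacet
facet normal -0.939 0.297 -0.176
outer loop
vertex -3.932 4.638 2.111
vertex -3.948 4.212 1.477
vertex -4.421 3.538 2.864
endloop
endfacet
facet normal -0.939 0.297 -0.176
outer loop
vertex -4.421 3.538 2.864
vertex -3.948 4.212 1.477
vertex -4.437 3.112 2.23
endloop
endfacet
facet normal -0.343 -0.776 0.530
outer loop
vertex -4.421 3.538 2.864
vertex -4.437 3.112 2.23
vertex -3.684 3.09 2.686
endloop
endfacet
facet normal 0.345 0.775 -0.530
outer loop
vertex -3.948 4.212 1.477
vertex -3.196 4.19 1.934
vertex -3.397 3.769 1.188
endloop
endfacet
facet normal -0.601 -0.252 -0.759
outer loop
vertex -3.948 4.212 1.477
vertex -3.397 3.769 1.188
vertex -4.437 3.112 2.23
endloop
endfacet
facet normal -0.601 -0.251 -0.759
outer loop
vertex -4.437 3.112 2.23
vertex -3.397 3.769 1.188
vertex -3.886 2.669 1.94
endloop
endfacet
facet normal -0.344 -0.775 0.530
outer loop
vertex -4.437 3.112 2.23
vertex -3.886 2.669 1.94
vertex -3.684 3.09 2.686
endloop
endfacet
facet normal 0.344 0.775 -0.530
outer loop
vertex -3.397 3.769 1.188
vertex -3.196 4.19 1.934
vertex -2.695 3.643 1.46
endloop
endfacet
facet normal 0.189 -0.610 -0.770
outer loop
vertex -3.397 3.769 1.188
vertex -2.695 3.643 1.46
vertex -3.886 2.669 1.94
endloop
endfacet
facet normal 0.189 -0.610 -0.770
outer loop
vertex -3.886 2.669 1.94
vertex -2.695 3.643 1.46
vertex -3.184 2.543 2.212
endloop
endfacet
facet normal -0.345 -0.775 0.530
outer loop
vertex -3.886 2.669 1.94
vertex -3.184 2.543 2.212
vertex -3.684 3.09 2.686
endloop
endfacet
facet normal 0.344 0.775 -0.530
outer loop
vertex -2.695 3.643 1.46
vertex -3.196 4.19 1.934
vertex -2.37 3.929 2.089
endloop
endfacet
facet normal 0.837 -0.509 -0.201
outer loop
vertex -2.695 3.643 1.46
vertex -2.37 3.929 2.089
vertex -3.184 2.543 2.212
endloop
endfacet
facet normal 0.837 -0.509 -0.202
outer loop
vertex -3.184 2.543 2.212
vertex -2.37 3.929 2.089
vertex -2.858 2.829 2.841
endloop
endfacet
facet normal -0.344 -0.775 0.531
outer loop
vertex -3.184 2.543 2.212
vertex -2.858 2.829 2.841
vertex -3.684 3.09 2.686
endloop
endfacet
facet normal -0.610 -0.454 -0.650
outer loop
vertex 1.697 -1.311 2.268
vertex 1.51 -0.551 1.913
vertex 3.077 -1.511 1.113
endloop
endfacet
facet normal 0.217 -0.885 0.413
outer loop
vertex 4.29 -0.609 2.407
vertex 1.697 -1.311 2.268
vertex 3.077 -1.511 1.113
endloop
endfacet
facet normal -0.610 -0.453 -0.650
outer loop
vertex 3.077 -1.511 1.113
vertex 1.51 -0.551 1.913
vertex 2.89 -0.75 0.758
endloop
endfacet
facet normal 0.762 -0.110 -0.638
outer loop
vertex 2.89 -0.75 0.758
vertex 4.29 -0.609 2.407
vertex 3.077 -1.511 1.113
endloop
endfacet
facet normal -0.762 0.110 0.638
outer loop
vertex 1.697 -1.311 2.268
vertex 2.723 0.351 3.207
vertex 1.51 -0.551 1.913
endloop
endfacet
facet normal 0.217 -0.885 0.412
outer loop
vertex 2.91 -0.41 3.562
vertex 1.697 -1.311 2.268
vertex 4.29 -0.609 2.407
endloop
endfacet
facet normal -0.762 0.110 0.638
outer loop
vertex 2.91 -0.41 3.562
vertex 2.723 0.351 3.207
vertex 1.697 -1.311 2.268
endloop
endfacet
facet normal -0.218 0.885 -0.413
outer loop
vertex 1.51 -0.551 1.913
vertex 2.723 0.351 3.207
vertex 2.89 -0.75 0.758
endloop
endfacet
facet normal 0.762 -0.110 -0.638
outer loop
vertex 4.103 0.151 2.052
vertex 4.29 -0.609 2.407
vertex 2.89 -0.75 0.758
endloop
endfacet
facet normal -0.217 0.885 -0.413
outer loop
vertex 2.89 -0.75 0.758
vertex 2.723 0.351 3.207
vertex 4.103 0.151 2.052
endloop
endfacet
facet normal 0.610 0.454 0.650
outer loop
vertex 4.103 0.151 2.052
vertex 2.91 -0.41 3.562
vertex 4.29 -0.609 2.407
endloop
endfacet
facet normal 0.610 0.453 0.650
outer loop
vertex 2.723 0.351 3.207
vertex 2.91 -0.41 3.562
vertex 4.103 0.151 2.052
endloop
endfacet

endsolid


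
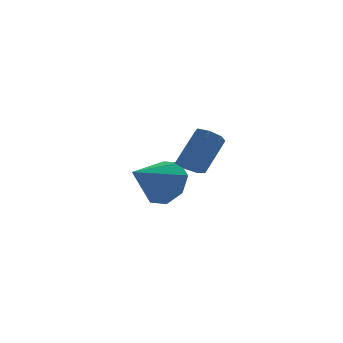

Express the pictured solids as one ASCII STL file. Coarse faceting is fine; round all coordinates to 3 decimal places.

solid 
facet normal -0.496 -0.457 -0.739
outer loop
vertex 1.397 -3.938 -2.003
vertex 1.097 -3.485 -2.082
vertex 1.574 -3.624 -2.316
endloop
endfacet
facet normal 0.786 -0.598 -0.156
outer loop
vertex 1.397 -3.938 -2.003
vertex 1.574 -3.624 -2.316
vertex 2.164 -3.229 -0.858
endloop
endfacet
facet normal 0.786 -0.598 -0.156
outer loop
vertex 2.164 -3.229 -0.858
vertex 1.574 -3.624 -2.316
vertex 2.341 -2.915 -1.171
endloop
endfacet
facet normal 0.494 0.458 0.739
outer loop
vertex 2.164 -3.229 -0.858
vertex 2.341 -2.915 -1.171
vertex 1.863 -2.775 -0.938
endloop
endfacet
facet normal -0.496 -0.457 -0.739
outer loop
vertex 1.574 -3.624 -2.316
vertex 1.097 -3.485 -2.082
vertex 1.392 -3.205 -2.453
endloop
endfacet
facet normal 0.780 0.140 -0.609
outer loop
vertex 1.574 -3.624 -2.316
vertex 1.392 -3.205 -2.453
vertex 2.341 -2.915 -1.171
endloop
endfacet
facet normal 0.780 0.140 -0.609
outer loop
vertex 2.341 -2.915 -1.171
vertex 1.392 -3.205 -2.453
vertex 2.159 -2.496 -1.308
endloop
endfacet
facet normal 0.494 0.457 0.740
outer loop
vertex 2.341 -2.915 -1.171
vertex 2.159 -2.496 -1.308
vertex 1.863 -2.775 -0.938
endloop
endfacet
facet normal -0.494 -0.458 -0.739
outer loop
vertex 1.392 -3.205 -2.453
vertex 1.097 -3.485 -2.082
vertex 0.987 -2.997 -2.311
endloop
endfacet
facet normal 0.186 0.775 -0.604
outer loop
vertex 1.392 -3.205 -2.453
vertex 0.987 -2.997 -2.311
vertex 2.159 -2.496 -1.308
endloop
endfacet
facet normal 0.187 0.774 -0.605
outer loop
vertex 2.159 -2.496 -1.308
vertex 0.987 -2.997 -2.311
vertex 1.754 -2.287 -1.166
endloop
endfacet
facet normal 0.495 0.456 0.740
outer loop
vertex 2.159 -2.496 -1.308
vertex 1.754 -2.287 -1.166
vertex 1.863 -2.775 -0.938
endloop
endfacet
facet normal -0.493 -0.458 -0.739
outer loop
vertex 0.987 -2.997 -2.311
vertex 1.097 -3.485 -2.082
vertex 0.664 -3.156 -1.997
endloop
endfacet
facet normal -0.547 0.825 -0.145
outer loop
vertex 0.987 -2.997 -2.311
vertex 0.664 -3.156 -1.997
vertex 1.754 -2.287 -1.166
endloop
endfacet
facet normal -0.547 0.825 -0.145
outer loop
vertex 1.754 -2.287 -1.166
vertex 0.664 -3.156 -1.997
vertex 1.431 -2.446 -0.852
endloop
endfacet
facet normal 0.495 0.456 0.740
outer loop
vertex 1.754 -2.287 -1.166
vertex 1.431 -2.446 -0.852
vertex 1.863 -2.775 -0.938
endloop
endfacet
facet normal -0.494 -0.459 -0.738
outer loop
vertex 0.664 -3.156 -1.997
vertex 1.097 -3.485 -2.082
vertex 0.668 -3.562 -1.747
endloop
endfacet
facet normal -0.869 0.253 0.425
outer loop
vertex 0.664 -3.156 -1.997
vertex 0.668 -3.562 -1.747
vertex 1.431 -2.446 -0.852
endloop
endfacet
facet normal -0.869 0.254 0.424
outer loop
vertex 1.431 -2.446 -0.852
vertex 0.668 -3.562 -1.747
vertex 1.434 -2.853 -0.602
endloop
endfacet
facet normal 0.495 0.457 0.739
outer loop
vertex 1.431 -2.446 -0.852
vertex 1.434 -2.853 -0.602
vertex 1.863 -2.775 -0.938
endloop
endfacet
facet normal -0.495 -0.456 -0.739
outer loop
vertex 0.668 -3.562 -1.747
vertex 1.097 -3.485 -2.082
vertex 0.994 -3.911 -1.75
endloop
endfacet
facet normal -0.537 -0.508 0.674
outer loop
vertex 0.668 -3.562 -1.747
vertex 0.994 -3.911 -1.75
vertex 1.434 -2.853 -0.602
endloop
endfacet
facet normal -0.535 -0.509 0.674
outer loop
vertex 1.434 -2.853 -0.602
vertex 0.994 -3.911 -1.75
vertex 1.761 -3.201 -0.605
endloop
endfacet
facet normal 0.495 0.459 0.738
outer loop
vertex 1.434 -2.853 -0.602
vertex 1.761 -3.201 -0.605
vertex 1.863 -2.775 -0.938
endloop
endfacet
facet normal -0.495 -0.457 -0.739
outer loop
vertex 0.994 -3.911 -1.75
vertex 1.097 -3.485 -2.082
vertex 1.397 -3.938 -2.003
endloop
endfacet
facet normal 0.201 -0.887 0.415
outer loop
vertex 0.994 -3.911 -1.75
vertex 1.397 -3.938 -2.003
vertex 1.761 -3.201 -0.605
endloop
endfacet
facet normal 0.199 -0.887 0.416
outer loop
vertex 1.761 -3.201 -0.605
vertex 1.397 -3.938 -2.003
vertex 2.164 -3.229 -0.858
endloop
endfacet
facet normal 0.495 0.458 0.738
outer loop
vertex 1.761 -3.201 -0.605
vertex 2.164 -3.229 -0.858
vertex 1.863 -2.775 -0.938
endloop
endfacet
facet normal 0.726 0.473 -0.498
outer loop
vertex 1.408 0.861 -3.422
vertex 0.871 0.755 -4.306
vertex 0.918 1.473 -3.555
endloop
endfacet
facet normal -0.091 0.142 0.986
outer loop
vertex 1.408 0.861 -3.422
vertex 0.918 1.473 -3.555
vertex -0.371 -0.055 -3.454
endloop
endfacet
facet normal 0.726 0.474 -0.499
outer loop
vertex 0.918 1.473 -3.555
vertex 0.871 0.755 -4.306
vertex 0.399 1.665 -4.128
endloop
endfacet
facet normal -0.548 0.506 0.666
outer loop
vertex 0.918 1.473 -3.555
vertex 0.399 1.665 -4.128
vertex -0.371 -0.055 -3.454
endloop
endfacet
facet normal 0.726 0.474 -0.498
outer loop
vertex 0.399 1.665 -4.128
vertex 0.871 0.755 -4.306
vertex 0.157 1.324 -4.805
endloop
endfacet
facet normal -0.893 0.438 0.098
outer loop
vertex 0.399 1.665 -4.128
vertex 0.157 1.324 -4.805
vertex -0.371 -0.055 -3.454
endloop
endfacet
facet normal 0.726 0.474 -0.498
outer loop
vertex 0.157 1.324 -4.805
vertex 0.871 0.755 -4.306
vertex 0.333 0.65 -5.19
endloop
endfacet
facet normal -0.923 -0.022 -0.383
outer loop
vertex 0.157 1.324 -4.805
vertex 0.333 0.65 -5.19
vertex -0.371 -0.055 -3.454
endloop
endfacet
facet normal 0.726 0.474 -0.498
outer loop
vertex 0.333 0.65 -5.19
vertex 0.871 0.755 -4.306
vertex 0.824 0.037 -5.057
endloop
endfacet
facet normal -0.621 -0.605 -0.498
outer loop
vertex 0.333 0.65 -5.19
vertex 0.824 0.037 -5.057
vertex -0.371 -0.055 -3.454
endloop
endfacet
facet normal 0.726 0.473 -0.498
outer loop
vertex 0.824 0.037 -5.057
vertex 0.871 0.755 -4.306
vertex 1.342 -0.155 -4.484
endloop
endfacet
facet normal -0.163 -0.970 -0.177
outer loop
vertex 0.824 0.037 -5.057
vertex 1.342 -0.155 -4.484
vertex -0.371 -0.055 -3.454
endloop
endfacet
facet normal 0.726 0.473 -0.499
outer loop
vertex 1.342 -0.155 -4.484
vertex 0.871 0.755 -4.306
vertex 1.584 0.187 -3.807
endloop
endfacet
facet normal 0.182 -0.902 0.391
outer loop
vertex 1.342 -0.155 -4.484
vertex 1.584 0.187 -3.807
vertex -0.371 -0.055 -3.454
endloop
endfacet
facet normal 0.726 0.474 -0.498
outer loop
vertex 1.584 0.187 -3.807
vertex 0.871 0.755 -4.306
vertex 1.408 0.861 -3.422
endloop
endfacet
facet normal 0.212 -0.442 0.871
outer loop
vertex 1.584 0.187 -3.807
vertex 1.408 0.861 -3.422
vertex -0.371 -0.055 -3.454
endloop
endfacet

endsolid


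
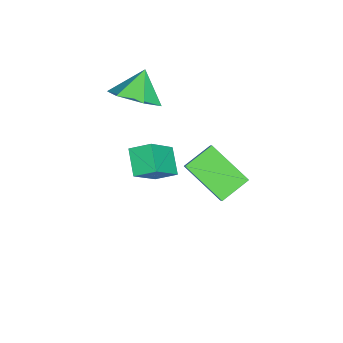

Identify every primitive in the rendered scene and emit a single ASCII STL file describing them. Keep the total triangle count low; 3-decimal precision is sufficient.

solid 
facet normal -0.678 -0.169 -0.715
outer loop
vertex 2.961 -0.408 3.062
vertex 2.145 0.424 3.639
vertex 3.711 1.061 2.003
endloop
endfacet
facet normal 0.627 -0.640 -0.444
outer loop
vertex 4.335 1.216 2.661
vertex 2.961 -0.408 3.062
vertex 3.711 1.061 2.003
endloop
endfacet
facet normal -0.678 -0.169 -0.715
outer loop
vertex 3.711 1.061 2.003
vertex 2.145 0.424 3.639
vertex 2.895 1.893 2.58
endloop
endfacet
facet normal 0.383 0.750 -0.540
outer loop
vertex 2.895 1.893 2.58
vertex 4.335 1.216 2.661
vertex 3.711 1.061 2.003
endloop
endfacet
facet normal -0.383 -0.750 0.540
outer loop
vertex 2.961 -0.408 3.062
vertex 2.769 0.579 4.297
vertex 2.145 0.424 3.639
endloop
endfacet
facet normal 0.627 -0.640 -0.444
outer loop
vertex 3.585 -0.253 3.72
vertex 2.961 -0.408 3.062
vertex 4.335 1.216 2.661
endloop
endfacet
facet normal -0.383 -0.750 0.540
outer loop
vertex 3.585 -0.253 3.72
vertex 2.769 0.579 4.297
vertex 2.961 -0.408 3.062
endloop
endfacet
facet normal -0.627 0.640 0.444
outer loop
vertex 2.145 0.424 3.639
vertex 2.769 0.579 4.297
vertex 2.895 1.893 2.58
endloop
endfacet
facet normal 0.383 0.750 -0.540
outer loop
vertex 3.519 2.048 3.238
vertex 4.335 1.216 2.661
vertex 2.895 1.893 2.58
endloop
endfacet
facet normal -0.627 0.640 0.444
outer loop
vertex 2.895 1.893 2.58
vertex 2.769 0.579 4.297
vertex 3.519 2.048 3.238
endloop
endfacet
facet normal 0.678 0.169 0.715
outer loop
vertex 3.519 2.048 3.238
vertex 3.585 -0.253 3.72
vertex 4.335 1.216 2.661
endloop
endfacet
facet normal 0.678 0.169 0.715
outer loop
vertex 2.769 0.579 4.297
vertex 3.585 -0.253 3.72
vertex 3.519 2.048 3.238
endloop
endfacet
facet normal -0.772 -0.299 0.561
outer loop
vertex -0.615 -3.201 0.04
vertex -0.639 -2.306 0.484
vertex -1.816 -2.58 -1.28
endloop
endfacet
facet normal 0.025 -0.896 -0.444
outer loop
vertex -0.821 -2.194 -2.004
vertex -0.615 -3.201 0.04
vertex -1.816 -2.58 -1.28
endloop
endfacet
facet normal -0.771 -0.300 0.561
outer loop
vertex -1.816 -2.58 -1.28
vertex -0.639 -2.306 0.484
vertex -1.841 -1.685 -0.836
endloop
endfacet
facet normal -0.636 0.329 -0.698
outer loop
vertex -1.841 -1.685 -0.836
vertex -0.821 -2.194 -2.004
vertex -1.816 -2.58 -1.28
endloop
endfacet
facet normal 0.636 -0.329 0.698
outer loop
vertex -0.615 -3.201 0.04
vertex 0.356 -1.92 -0.24
vertex -0.639 -2.306 0.484
endloop
endfacet
facet normal 0.025 -0.896 -0.444
outer loop
vertex 0.381 -2.815 -0.684
vertex -0.615 -3.201 0.04
vertex -0.821 -2.194 -2.004
endloop
endfacet
facet normal 0.635 -0.329 0.699
outer loop
vertex 0.381 -2.815 -0.684
vertex 0.356 -1.92 -0.24
vertex -0.615 -3.201 0.04
endloop
endfacet
facet normal -0.025 0.896 0.444
outer loop
vertex -0.639 -2.306 0.484
vertex 0.356 -1.92 -0.24
vertex -1.841 -1.685 -0.836
endloop
endfacet
facet normal -0.635 0.329 -0.698
outer loop
vertex -0.845 -1.299 -1.56
vertex -0.821 -2.194 -2.004
vertex -1.841 -1.685 -0.836
endloop
endfacet
facet normal -0.025 0.896 0.444
outer loop
vertex -1.841 -1.685 -0.836
vertex 0.356 -1.92 -0.24
vertex -0.845 -1.299 -1.56
endloop
endfacet
facet normal 0.771 0.299 -0.562
outer loop
vertex -0.845 -1.299 -1.56
vertex 0.381 -2.815 -0.684
vertex -0.821 -2.194 -2.004
endloop
endfacet
facet normal 0.772 0.300 -0.561
outer loop
vertex 0.356 -1.92 -0.24
vertex 0.381 -2.815 -0.684
vertex -0.845 -1.299 -1.56
endloop
endfacet
facet normal 0.639 -0.188 -0.746
outer loop
vertex -0.086 -3.512 3.848
vertex -0.736 -2.961 3.152
vertex 0.058 -2.431 3.699
endloop
endfacet
facet normal 0.264 0.097 0.960
outer loop
vertex -0.086 -3.512 3.848
vertex 0.058 -2.431 3.699
vertex -1.624 -2.699 4.188
endloop
endfacet
facet normal 0.639 -0.188 -0.746
outer loop
vertex 0.058 -2.431 3.699
vertex -0.736 -2.961 3.152
vertex -0.592 -1.881 3.003
endloop
endfacet
facet normal 0.044 0.804 0.593
outer loop
vertex 0.058 -2.431 3.699
vertex -0.592 -1.881 3.003
vertex -1.624 -2.699 4.188
endloop
endfacet
facet normal 0.639 -0.188 -0.746
outer loop
vertex -0.592 -1.881 3.003
vertex -0.736 -2.961 3.152
vertex -1.386 -2.41 2.456
endloop
endfacet
facet normal -0.580 0.813 0.056
outer loop
vertex -0.592 -1.881 3.003
vertex -1.386 -2.41 2.456
vertex -1.624 -2.699 4.188
endloop
endfacet
facet normal 0.639 -0.188 -0.746
outer loop
vertex -1.386 -2.41 2.456
vertex -0.736 -2.961 3.152
vertex -1.53 -3.49 2.605
endloop
endfacet
facet normal -0.986 0.115 -0.116
outer loop
vertex -1.386 -2.41 2.456
vertex -1.53 -3.49 2.605
vertex -1.624 -2.699 4.188
endloop
endfacet
facet normal 0.639 -0.188 -0.746
outer loop
vertex -1.53 -3.49 2.605
vertex -0.736 -2.961 3.152
vertex -0.88 -4.041 3.301
endloop
endfacet
facet normal -0.768 -0.590 0.249
outer loop
vertex -1.53 -3.49 2.605
vertex -0.88 -4.041 3.301
vertex -1.624 -2.699 4.188
endloop
endfacet
facet normal 0.639 -0.188 -0.746
outer loop
vertex -0.88 -4.041 3.301
vertex -0.736 -2.961 3.152
vertex -0.086 -3.512 3.848
endloop
endfacet
facet normal -0.143 -0.600 0.787
outer loop
vertex -0.88 -4.041 3.301
vertex -0.086 -3.512 3.848
vertex -1.624 -2.699 4.188
endloop
endfacet

endsolid


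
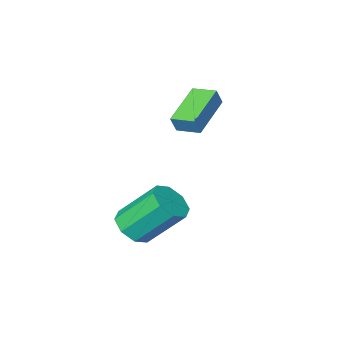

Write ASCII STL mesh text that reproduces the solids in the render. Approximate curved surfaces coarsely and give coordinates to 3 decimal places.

solid 
facet normal 0.498 -0.465 -0.732
outer loop
vertex 3.803 -0.418 -0.395
vertex 3.053 -0.887 -0.607
vertex 3.411 -0.092 -0.869
endloop
endfacet
facet normal 0.659 0.751 -0.029
outer loop
vertex 3.803 -0.418 -0.395
vertex 3.411 -0.092 -0.869
vertex 2.717 0.596 1.2
endloop
endfacet
facet normal 0.659 0.752 -0.029
outer loop
vertex 2.717 0.596 1.2
vertex 3.411 -0.092 -0.869
vertex 2.324 0.922 0.726
endloop
endfacet
facet normal -0.498 0.464 0.732
outer loop
vertex 2.717 0.596 1.2
vertex 2.324 0.922 0.726
vertex 1.967 0.127 0.987
endloop
endfacet
facet normal 0.498 -0.465 -0.731
outer loop
vertex 3.411 -0.092 -0.869
vertex 3.053 -0.887 -0.607
vertex 2.809 -0.232 -1.19
endloop
endfacet
facet normal 0.067 0.862 -0.502
outer loop
vertex 3.411 -0.092 -0.869
vertex 2.809 -0.232 -1.19
vertex 2.324 0.922 0.726
endloop
endfacet
facet normal 0.067 0.862 -0.502
outer loop
vertex 2.324 0.922 0.726
vertex 2.809 -0.232 -1.19
vertex 1.722 0.782 0.405
endloop
endfacet
facet normal -0.498 0.464 0.732
outer loop
vertex 2.324 0.922 0.726
vertex 1.722 0.782 0.405
vertex 1.967 0.127 0.987
endloop
endfacet
facet normal 0.499 -0.465 -0.731
outer loop
vertex 2.809 -0.232 -1.19
vertex 3.053 -0.887 -0.607
vertex 2.35 -0.756 -1.17
endloop
endfacet
facet normal -0.563 0.468 -0.681
outer loop
vertex 2.809 -0.232 -1.19
vertex 2.35 -0.756 -1.17
vertex 1.722 0.782 0.405
endloop
endfacet
facet normal -0.564 0.467 -0.681
outer loop
vertex 1.722 0.782 0.405
vertex 2.35 -0.756 -1.17
vertex 1.264 0.258 0.425
endloop
endfacet
facet normal -0.499 0.464 0.732
outer loop
vertex 1.722 0.782 0.405
vertex 1.264 0.258 0.425
vertex 1.967 0.127 0.987
endloop
endfacet
facet normal 0.499 -0.466 -0.731
outer loop
vertex 2.35 -0.756 -1.17
vertex 3.053 -0.887 -0.607
vertex 2.303 -1.356 -0.82
endloop
endfacet
facet normal -0.864 -0.201 -0.461
outer loop
vertex 2.35 -0.756 -1.17
vertex 2.303 -1.356 -0.82
vertex 1.264 0.258 0.425
endloop
endfacet
facet normal -0.864 -0.201 -0.461
outer loop
vertex 1.264 0.258 0.425
vertex 2.303 -1.356 -0.82
vertex 1.217 -0.342 0.775
endloop
endfacet
facet normal -0.498 0.466 0.732
outer loop
vertex 1.264 0.258 0.425
vertex 1.217 -0.342 0.775
vertex 1.967 0.127 0.987
endloop
endfacet
facet normal 0.498 -0.464 -0.732
outer loop
vertex 2.303 -1.356 -0.82
vertex 3.053 -0.887 -0.607
vertex 2.696 -1.682 -0.346
endloop
endfacet
facet normal -0.659 -0.752 0.029
outer loop
vertex 2.303 -1.356 -0.82
vertex 2.696 -1.682 -0.346
vertex 1.217 -0.342 0.775
endloop
endfacet
facet normal -0.659 -0.751 0.028
outer loop
vertex 1.217 -0.342 0.775
vertex 2.696 -1.682 -0.346
vertex 1.609 -0.668 1.249
endloop
endfacet
facet normal -0.498 0.465 0.732
outer loop
vertex 1.217 -0.342 0.775
vertex 1.609 -0.668 1.249
vertex 1.967 0.127 0.987
endloop
endfacet
facet normal 0.498 -0.464 -0.732
outer loop
vertex 2.696 -1.682 -0.346
vertex 3.053 -0.887 -0.607
vertex 3.298 -1.542 -0.025
endloop
endfacet
facet normal -0.067 -0.862 0.502
outer loop
vertex 2.696 -1.682 -0.346
vertex 3.298 -1.542 -0.025
vertex 1.609 -0.668 1.249
endloop
endfacet
facet normal -0.067 -0.862 0.502
outer loop
vertex 1.609 -0.668 1.249
vertex 3.298 -1.542 -0.025
vertex 2.211 -0.528 1.57
endloop
endfacet
facet normal -0.498 0.465 0.731
outer loop
vertex 1.609 -0.668 1.249
vertex 2.211 -0.528 1.57
vertex 1.967 0.127 0.987
endloop
endfacet
facet normal 0.499 -0.464 -0.732
outer loop
vertex 3.298 -1.542 -0.025
vertex 3.053 -0.887 -0.607
vertex 3.756 -1.018 -0.045
endloop
endfacet
facet normal 0.564 -0.467 0.681
outer loop
vertex 3.298 -1.542 -0.025
vertex 3.756 -1.018 -0.045
vertex 2.211 -0.528 1.57
endloop
endfacet
facet normal 0.564 -0.468 0.681
outer loop
vertex 2.211 -0.528 1.57
vertex 3.756 -1.018 -0.045
vertex 2.67 -0.004 1.55
endloop
endfacet
facet normal -0.499 0.465 0.731
outer loop
vertex 2.211 -0.528 1.57
vertex 2.67 -0.004 1.55
vertex 1.967 0.127 0.987
endloop
endfacet
facet normal 0.498 -0.466 -0.732
outer loop
vertex 3.756 -1.018 -0.045
vertex 3.053 -0.887 -0.607
vertex 3.803 -0.418 -0.395
endloop
endfacet
facet normal 0.864 0.201 0.461
outer loop
vertex 3.756 -1.018 -0.045
vertex 3.803 -0.418 -0.395
vertex 2.67 -0.004 1.55
endloop
endfacet
facet normal 0.864 0.201 0.461
outer loop
vertex 2.67 -0.004 1.55
vertex 3.803 -0.418 -0.395
vertex 2.717 0.596 1.2
endloop
endfacet
facet normal -0.499 0.466 0.731
outer loop
vertex 2.67 -0.004 1.55
vertex 2.717 0.596 1.2
vertex 1.967 0.127 0.987
endloop
endfacet
facet normal -0.771 -0.507 0.386
outer loop
vertex -1.733 -4.634 3.946
vertex -2.279 -3.7 4.081
vertex -2.056 -4.714 3.196
endloop
endfacet
facet normal 0.501 -0.857 -0.124
outer loop
vertex -0.421 -3.64 2.379
vertex -1.733 -4.634 3.946
vertex -2.056 -4.714 3.196
endloop
endfacet
facet normal -0.771 -0.507 0.386
outer loop
vertex -2.056 -4.714 3.196
vertex -2.279 -3.7 4.081
vertex -2.602 -3.78 3.332
endloop
endfacet
facet normal -0.393 -0.097 -0.914
outer loop
vertex -2.602 -3.78 3.332
vertex -0.421 -3.64 2.379
vertex -2.056 -4.714 3.196
endloop
endfacet
facet normal 0.393 0.098 0.914
outer loop
vertex -1.733 -4.634 3.946
vertex -0.644 -2.626 3.264
vertex -2.279 -3.7 4.081
endloop
endfacet
facet normal 0.501 -0.857 -0.124
outer loop
vertex -0.098 -3.56 3.128
vertex -1.733 -4.634 3.946
vertex -0.421 -3.64 2.379
endloop
endfacet
facet normal 0.394 0.097 0.914
outer loop
vertex -0.098 -3.56 3.128
vertex -0.644 -2.626 3.264
vertex -1.733 -4.634 3.946
endloop
endfacet
facet normal -0.501 0.857 0.124
outer loop
vertex -2.279 -3.7 4.081
vertex -0.644 -2.626 3.264
vertex -2.602 -3.78 3.332
endloop
endfacet
facet normal -0.393 -0.098 -0.914
outer loop
vertex -0.967 -2.706 2.514
vertex -0.421 -3.64 2.379
vertex -2.602 -3.78 3.332
endloop
endfacet
facet normal -0.501 0.857 0.124
outer loop
vertex -2.602 -3.78 3.332
vertex -0.644 -2.626 3.264
vertex -0.967 -2.706 2.514
endloop
endfacet
facet normal 0.771 0.506 -0.386
outer loop
vertex -0.967 -2.706 2.514
vertex -0.098 -3.56 3.128
vertex -0.421 -3.64 2.379
endloop
endfacet
facet normal 0.771 0.507 -0.386
outer loop
vertex -0.644 -2.626 3.264
vertex -0.098 -3.56 3.128
vertex -0.967 -2.706 2.514
endloop
endfacet

endsolid


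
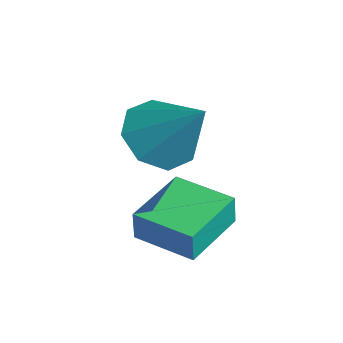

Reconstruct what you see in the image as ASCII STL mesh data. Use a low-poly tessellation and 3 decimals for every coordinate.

solid 
facet normal -0.587 -0.347 -0.731
outer loop
vertex 0.168 -2.811 1.671
vertex -0.668 -2.722 2.3
vertex -0.185 -2.092 1.613
endloop
endfacet
facet normal 0.869 0.404 -0.285
outer loop
vertex 0.168 -2.811 1.671
vertex -0.185 -2.092 1.613
vertex 0.488 -2.038 3.74
endloop
endfacet
facet normal -0.586 -0.348 -0.731
outer loop
vertex -0.185 -2.092 1.613
vertex -0.668 -2.722 2.3
vertex -0.822 -1.742 1.957
endloop
endfacet
facet normal 0.411 0.899 -0.153
outer loop
vertex -0.185 -2.092 1.613
vertex -0.822 -1.742 1.957
vertex 0.488 -2.038 3.74
endloop
endfacet
facet normal -0.587 -0.348 -0.731
outer loop
vertex -0.822 -1.742 1.957
vertex -0.668 -2.722 2.3
vertex -1.368 -1.966 2.502
endloop
endfacet
facet normal -0.135 0.957 0.258
outer loop
vertex -0.822 -1.742 1.957
vertex -1.368 -1.966 2.502
vertex 0.488 -2.038 3.74
endloop
endfacet
facet normal -0.587 -0.348 -0.732
outer loop
vertex -1.368 -1.966 2.502
vertex -0.668 -2.722 2.3
vertex -1.504 -2.633 2.928
endloop
endfacet
facet normal -0.451 0.544 0.708
outer loop
vertex -1.368 -1.966 2.502
vertex -1.504 -2.633 2.928
vertex 0.488 -2.038 3.74
endloop
endfacet
facet normal -0.587 -0.348 -0.732
outer loop
vertex -1.504 -2.633 2.928
vertex -0.668 -2.722 2.3
vertex -1.151 -3.353 2.987
endloop
endfacet
facet normal -0.351 -0.096 0.931
outer loop
vertex -1.504 -2.633 2.928
vertex -1.151 -3.353 2.987
vertex 0.488 -2.038 3.74
endloop
endfacet
facet normal -0.587 -0.347 -0.732
outer loop
vertex -1.151 -3.353 2.987
vertex -0.668 -2.722 2.3
vertex -0.515 -3.703 2.643
endloop
endfacet
facet normal 0.107 -0.591 0.799
outer loop
vertex -1.151 -3.353 2.987
vertex -0.515 -3.703 2.643
vertex 0.488 -2.038 3.74
endloop
endfacet
facet normal -0.587 -0.347 -0.732
outer loop
vertex -0.515 -3.703 2.643
vertex -0.668 -2.722 2.3
vertex 0.032 -3.479 2.098
endloop
endfacet
facet normal 0.653 -0.650 0.389
outer loop
vertex -0.515 -3.703 2.643
vertex 0.032 -3.479 2.098
vertex 0.488 -2.038 3.74
endloop
endfacet
facet normal -0.587 -0.348 -0.731
outer loop
vertex 0.032 -3.479 2.098
vertex -0.668 -2.722 2.3
vertex 0.168 -2.811 1.671
endloop
endfacet
facet normal 0.970 -0.237 -0.062
outer loop
vertex 0.032 -3.479 2.098
vertex 0.168 -2.811 1.671
vertex 0.488 -2.038 3.74
endloop
endfacet
facet normal -0.797 -0.603 0.034
outer loop
vertex 0.793 -3.863 0.887
vertex -0.247 -2.479 1.071
vertex 0.712 -3.806 0.003
endloop
endfacet
facet normal 0.597 -0.795 -0.106
outer loop
vertex 1.987 -2.841 -0.051
vertex 0.793 -3.863 0.887
vertex 0.712 -3.806 0.003
endloop
endfacet
facet normal -0.797 -0.603 0.034
outer loop
vertex 0.712 -3.806 0.003
vertex -0.247 -2.479 1.071
vertex -0.328 -2.422 0.187
endloop
endfacet
facet normal -0.091 0.064 -0.994
outer loop
vertex -0.328 -2.422 0.187
vertex 1.987 -2.841 -0.051
vertex 0.712 -3.806 0.003
endloop
endfacet
facet normal 0.091 -0.064 0.994
outer loop
vertex 0.793 -3.863 0.887
vertex 1.028 -1.514 1.017
vertex -0.247 -2.479 1.071
endloop
endfacet
facet normal 0.597 -0.795 -0.106
outer loop
vertex 2.068 -2.898 0.833
vertex 0.793 -3.863 0.887
vertex 1.987 -2.841 -0.051
endloop
endfacet
facet normal 0.091 -0.064 0.994
outer loop
vertex 2.068 -2.898 0.833
vertex 1.028 -1.514 1.017
vertex 0.793 -3.863 0.887
endloop
endfacet
facet normal -0.597 0.795 0.106
outer loop
vertex -0.247 -2.479 1.071
vertex 1.028 -1.514 1.017
vertex -0.328 -2.422 0.187
endloop
endfacet
facet normal -0.091 0.064 -0.994
outer loop
vertex 0.947 -1.457 0.133
vertex 1.987 -2.841 -0.051
vertex -0.328 -2.422 0.187
endloop
endfacet
facet normal -0.597 0.795 0.106
outer loop
vertex -0.328 -2.422 0.187
vertex 1.028 -1.514 1.017
vertex 0.947 -1.457 0.133
endloop
endfacet
facet normal 0.797 0.603 -0.034
outer loop
vertex 0.947 -1.457 0.133
vertex 2.068 -2.898 0.833
vertex 1.987 -2.841 -0.051
endloop
endfacet
facet normal 0.797 0.603 -0.034
outer loop
vertex 1.028 -1.514 1.017
vertex 2.068 -2.898 0.833
vertex 0.947 -1.457 0.133
endloop
endfacet

endsolid
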